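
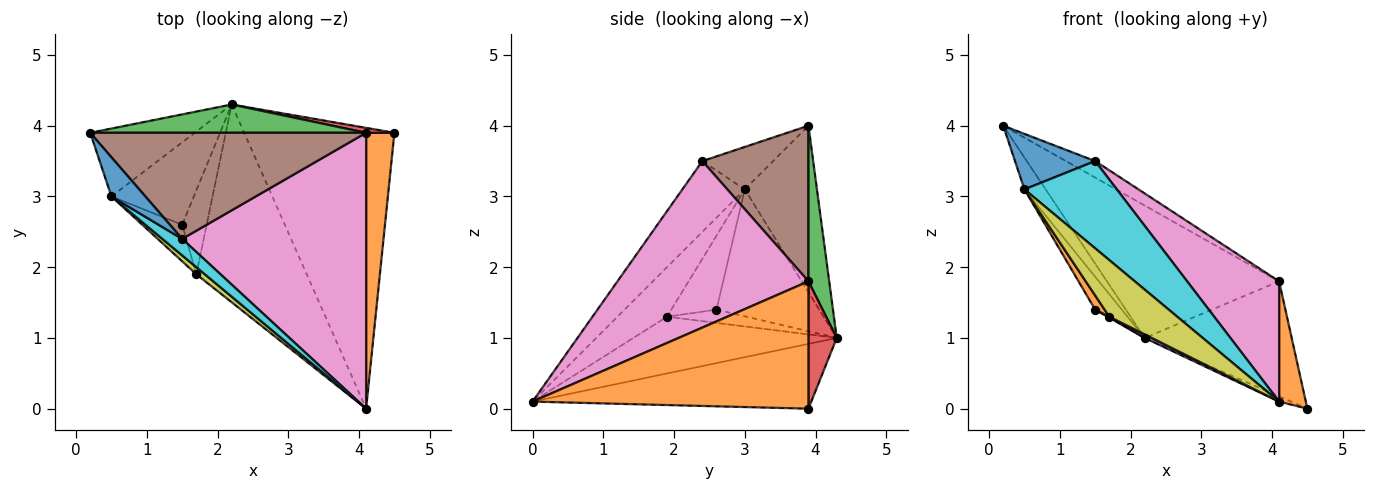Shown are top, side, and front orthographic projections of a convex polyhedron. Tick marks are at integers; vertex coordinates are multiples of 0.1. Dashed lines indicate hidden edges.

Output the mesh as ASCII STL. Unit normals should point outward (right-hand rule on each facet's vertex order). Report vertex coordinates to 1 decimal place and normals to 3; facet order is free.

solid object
 facet normal -0.396 0.017 -0.918
  outer loop
   vertex 2.2 4.3 1.0
   vertex 4.5 3.9 0.0
   vertex 4.1 0.0 0.1
  endloop
 endfacet
 facet normal 0.972 -0.094 0.216
  outer loop
   vertex 4.1 3.9 1.8
   vertex 4.1 0.0 0.1
   vertex 4.5 3.9 0.0
  endloop
 endfacet
 facet normal 0.117 0.971 0.208
  outer loop
   vertex 4.1 3.9 1.8
   vertex 2.2 4.3 1.0
   vertex 0.2 3.9 4.0
  endloop
 endfacet
 facet normal 0.189 0.981 0.042
  outer loop
   vertex 4.1 3.9 1.8
   vertex 4.5 3.9 0.0
   vertex 2.2 4.3 1.0
  endloop
 endfacet
 facet normal -0.457 -0.016 -0.889
  outer loop
   vertex 1.7 1.9 1.3
   vertex 2.2 4.3 1.0
   vertex 4.1 0.0 0.1
  endloop
 endfacet
 facet normal 0.487 0.134 0.863
  outer loop
   vertex 1.5 2.4 3.5
   vertex 4.1 3.9 1.8
   vertex 0.2 3.9 4.0
  endloop
 endfacet
 facet normal 0.639 -0.307 0.705
  outer loop
   vertex 1.5 2.4 3.5
   vertex 4.1 0.0 0.1
   vertex 4.1 3.9 1.8
  endloop
 endfacet
 facet normal -0.477 -0.011 -0.879
  outer loop
   vertex 1.5 2.6 1.4
   vertex 2.2 4.3 1.0
   vertex 1.7 1.9 1.3
  endloop
 endfacet
 facet normal -0.586 -0.804 0.100
  outer loop
   vertex 0.5 3.0 3.1
   vertex 1.7 1.9 1.3
   vertex 4.1 0.0 0.1
  endloop
 endfacet
 facet normal -0.553 -0.819 0.155
  outer loop
   vertex 0.5 3.0 3.1
   vertex 4.1 0.0 0.1
   vertex 1.5 2.4 3.5
  endloop
 endfacet
 facet normal -0.585 -0.663 0.468
  outer loop
   vertex 0.5 3.0 3.1
   vertex 1.5 2.4 3.5
   vertex 0.2 3.9 4.0
  endloop
 endfacet
 facet normal -0.866 -0.181 -0.467
  outer loop
   vertex 0.5 3.0 3.1
   vertex 1.5 2.6 1.4
   vertex 1.7 1.9 1.3
  endloop
 endfacet
 facet normal -0.822 0.242 -0.516
  outer loop
   vertex 0.5 3.0 3.1
   vertex 0.2 3.9 4.0
   vertex 2.2 4.3 1.0
  endloop
 endfacet
 facet normal -0.820 0.212 -0.532
  outer loop
   vertex 0.5 3.0 3.1
   vertex 2.2 4.3 1.0
   vertex 1.5 2.6 1.4
  endloop
 endfacet
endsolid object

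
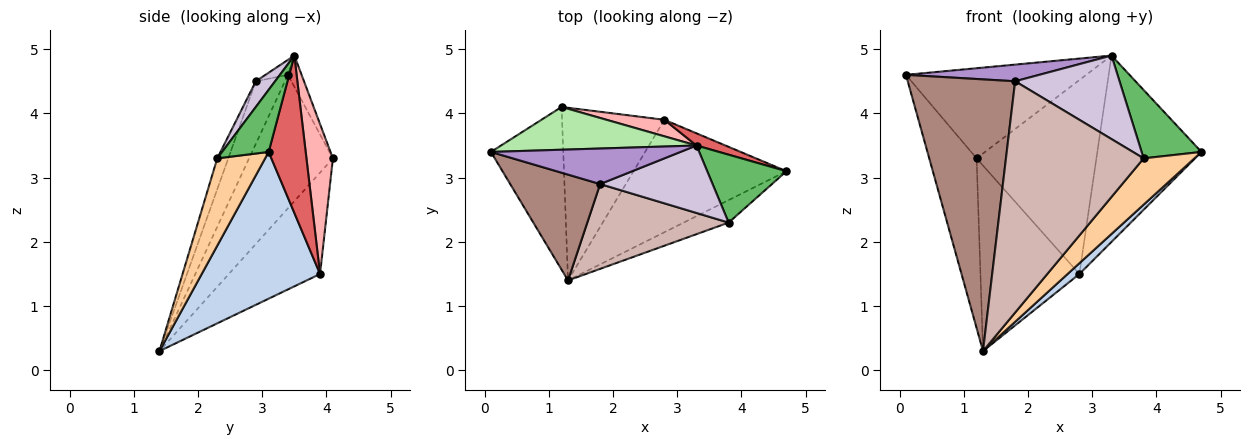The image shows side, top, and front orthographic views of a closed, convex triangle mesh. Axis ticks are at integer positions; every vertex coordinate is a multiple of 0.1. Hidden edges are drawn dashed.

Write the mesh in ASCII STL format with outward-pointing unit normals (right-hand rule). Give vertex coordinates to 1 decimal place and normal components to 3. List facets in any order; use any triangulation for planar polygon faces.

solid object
 facet normal -0.787 0.445 -0.427
  outer loop
   vertex 1.2 4.1 3.3
   vertex 1.3 1.4 0.3
   vertex 0.1 3.4 4.6
  endloop
 endfacet
 facet normal 0.691 -0.069 -0.720
  outer loop
   vertex 2.8 3.9 1.5
   vertex 4.7 3.1 3.4
   vertex 1.3 1.4 0.3
  endloop
 endfacet
 facet normal -0.559 0.607 -0.565
  outer loop
   vertex 2.8 3.9 1.5
   vertex 1.3 1.4 0.3
   vertex 1.2 4.1 3.3
  endloop
 endfacet
 facet normal 0.647 -0.686 -0.333
  outer loop
   vertex 3.8 2.3 3.3
   vertex 1.3 1.4 0.3
   vertex 4.7 3.1 3.4
  endloop
 endfacet
 facet normal 0.483 -0.621 0.617
  outer loop
   vertex 3.3 3.5 4.9
   vertex 3.8 2.3 3.3
   vertex 4.7 3.1 3.4
  endloop
 endfacet
 facet normal -0.068 0.901 0.428
  outer loop
   vertex 3.3 3.5 4.9
   vertex 1.2 4.1 3.3
   vertex 0.1 3.4 4.6
  endloop
 endfacet
 facet normal 0.335 0.940 0.061
  outer loop
   vertex 3.3 3.5 4.9
   vertex 4.7 3.1 3.4
   vertex 2.8 3.9 1.5
  endloop
 endfacet
 facet normal 0.215 0.973 0.083
  outer loop
   vertex 3.3 3.5 4.9
   vertex 2.8 3.9 1.5
   vertex 1.2 4.1 3.3
  endloop
 endfacet
 facet normal -0.071 -0.423 0.903
  outer loop
   vertex 1.8 2.9 4.5
   vertex 3.3 3.5 4.9
   vertex 0.1 3.4 4.6
  endloop
 endfacet
 facet normal 0.142 -0.770 0.622
  outer loop
   vertex 1.8 2.9 4.5
   vertex 3.8 2.3 3.3
   vertex 3.3 3.5 4.9
  endloop
 endfacet
 facet normal -0.245 -0.903 0.352
  outer loop
   vertex 1.8 2.9 4.5
   vertex 0.1 3.4 4.6
   vertex 1.3 1.4 0.3
  endloop
 endfacet
 facet normal -0.075 -0.936 0.343
  outer loop
   vertex 1.8 2.9 4.5
   vertex 1.3 1.4 0.3
   vertex 3.8 2.3 3.3
  endloop
 endfacet
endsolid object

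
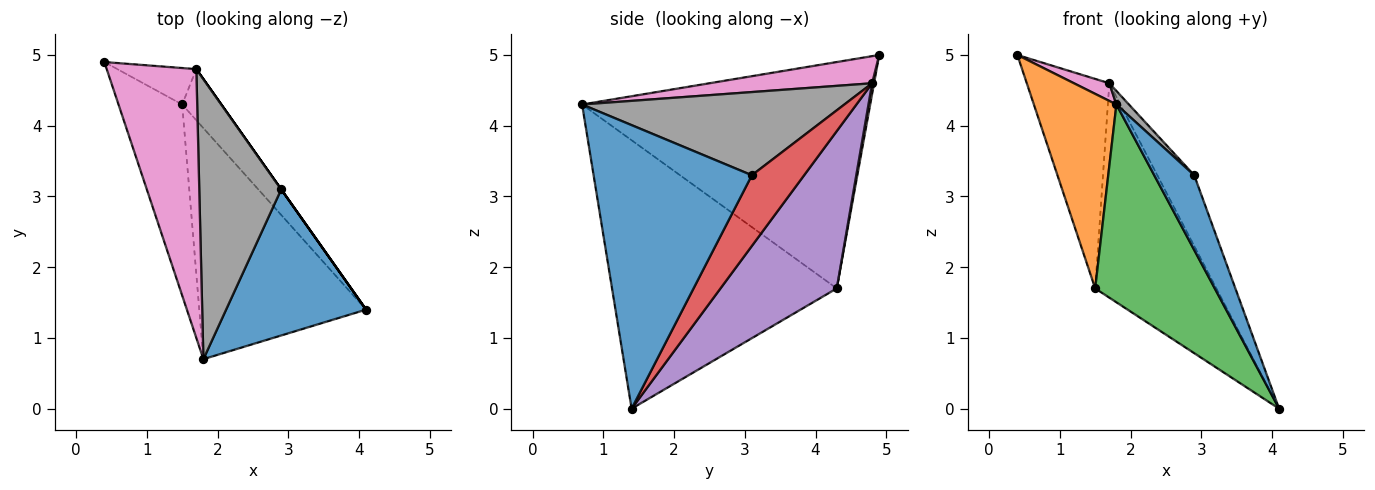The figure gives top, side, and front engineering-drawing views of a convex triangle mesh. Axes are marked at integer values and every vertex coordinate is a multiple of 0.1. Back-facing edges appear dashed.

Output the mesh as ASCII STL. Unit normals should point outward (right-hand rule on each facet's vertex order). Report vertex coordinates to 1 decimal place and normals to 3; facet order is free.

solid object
 facet normal 0.875 -0.221 0.432
  outer loop
   vertex 2.9 3.1 3.3
   vertex 1.8 0.7 4.3
   vertex 4.1 1.4 0.0
  endloop
 endfacet
 facet normal -0.928 -0.266 -0.261
  outer loop
   vertex 1.5 4.3 1.7
   vertex 1.8 0.7 4.3
   vertex 0.4 4.9 5.0
  endloop
 endfacet
 facet normal -0.774 -0.412 -0.481
  outer loop
   vertex 1.5 4.3 1.7
   vertex 4.1 1.4 0.0
   vertex 1.8 0.7 4.3
  endloop
 endfacet
 facet normal 0.817 0.577 0.000
  outer loop
   vertex 1.7 4.8 4.6
   vertex 2.9 3.1 3.3
   vertex 4.1 1.4 0.0
  endloop
 endfacet
 facet normal 0.682 0.711 -0.170
  outer loop
   vertex 1.7 4.8 4.6
   vertex 4.1 1.4 0.0
   vertex 1.5 4.3 1.7
  endloop
 endfacet
 facet normal 0.023 0.985 -0.171
  outer loop
   vertex 1.7 4.8 4.6
   vertex 1.5 4.3 1.7
   vertex 0.4 4.9 5.0
  endloop
 endfacet
 facet normal 0.289 -0.063 0.955
  outer loop
   vertex 1.7 4.8 4.6
   vertex 0.4 4.9 5.0
   vertex 1.8 0.7 4.3
  endloop
 endfacet
 facet normal 0.712 -0.034 0.702
  outer loop
   vertex 1.7 4.8 4.6
   vertex 1.8 0.7 4.3
   vertex 2.9 3.1 3.3
  endloop
 endfacet
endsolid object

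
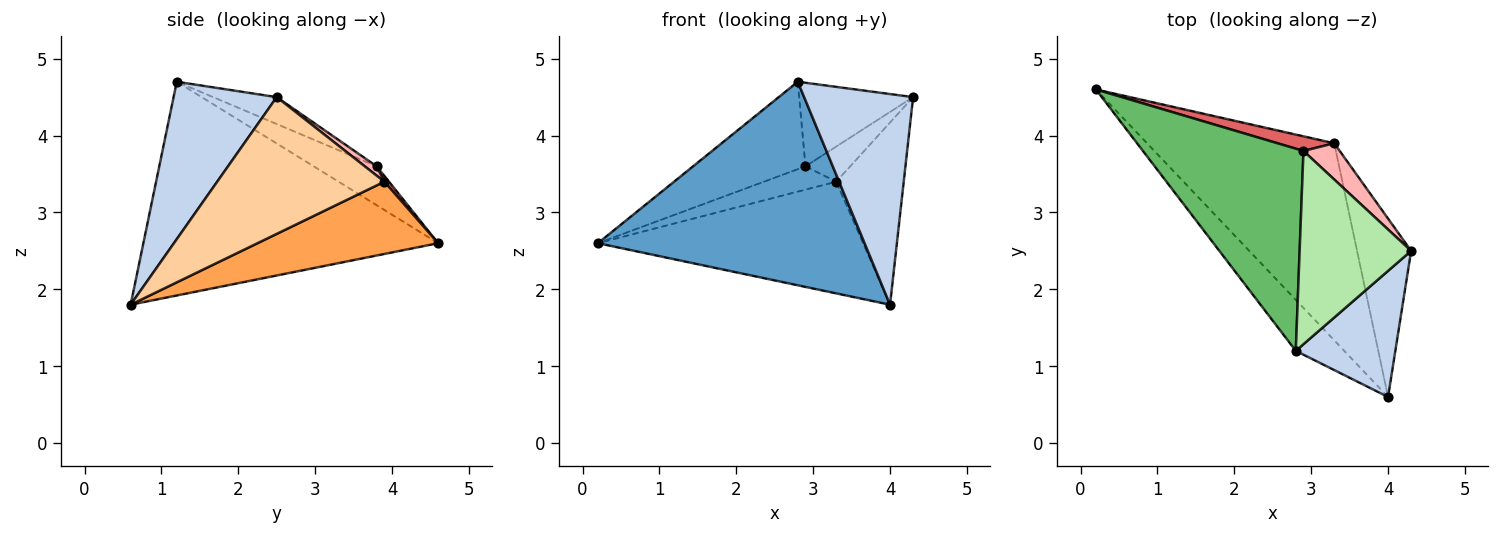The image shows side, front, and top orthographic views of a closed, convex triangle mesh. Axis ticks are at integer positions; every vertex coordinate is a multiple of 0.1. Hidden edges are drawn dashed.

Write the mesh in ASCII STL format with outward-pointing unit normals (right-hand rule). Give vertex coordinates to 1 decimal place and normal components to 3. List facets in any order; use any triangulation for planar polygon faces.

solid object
 facet normal -0.731 -0.662 -0.166
  outer loop
   vertex 4.0 0.6 1.8
   vertex 2.8 1.2 4.7
   vertex 0.2 4.6 2.6
  endloop
 endfacet
 facet normal 0.630 -0.666 0.399
  outer loop
   vertex 4.0 0.6 1.8
   vertex 4.3 2.5 4.5
   vertex 2.8 1.2 4.7
  endloop
 endfacet
 facet normal 0.318 0.467 -0.825
  outer loop
   vertex 3.3 3.9 3.4
   vertex 4.0 0.6 1.8
   vertex 0.2 4.6 2.6
  endloop
 endfacet
 facet normal 0.871 0.352 -0.344
  outer loop
   vertex 3.3 3.9 3.4
   vertex 4.3 2.5 4.5
   vertex 4.0 0.6 1.8
  endloop
 endfacet
 facet normal -0.217 0.387 0.896
  outer loop
   vertex 2.9 3.8 3.6
   vertex 0.2 4.6 2.6
   vertex 2.8 1.2 4.7
  endloop
 endfacet
 facet normal -0.216 0.387 0.896
  outer loop
   vertex 2.9 3.8 3.6
   vertex 2.8 1.2 4.7
   vertex 4.3 2.5 4.5
  endloop
 endfacet
 facet normal 0.054 0.846 0.531
  outer loop
   vertex 2.9 3.8 3.6
   vertex 3.3 3.9 3.4
   vertex 0.2 4.6 2.6
  endloop
 endfacet
 facet normal 0.182 0.685 0.706
  outer loop
   vertex 2.9 3.8 3.6
   vertex 4.3 2.5 4.5
   vertex 3.3 3.9 3.4
  endloop
 endfacet
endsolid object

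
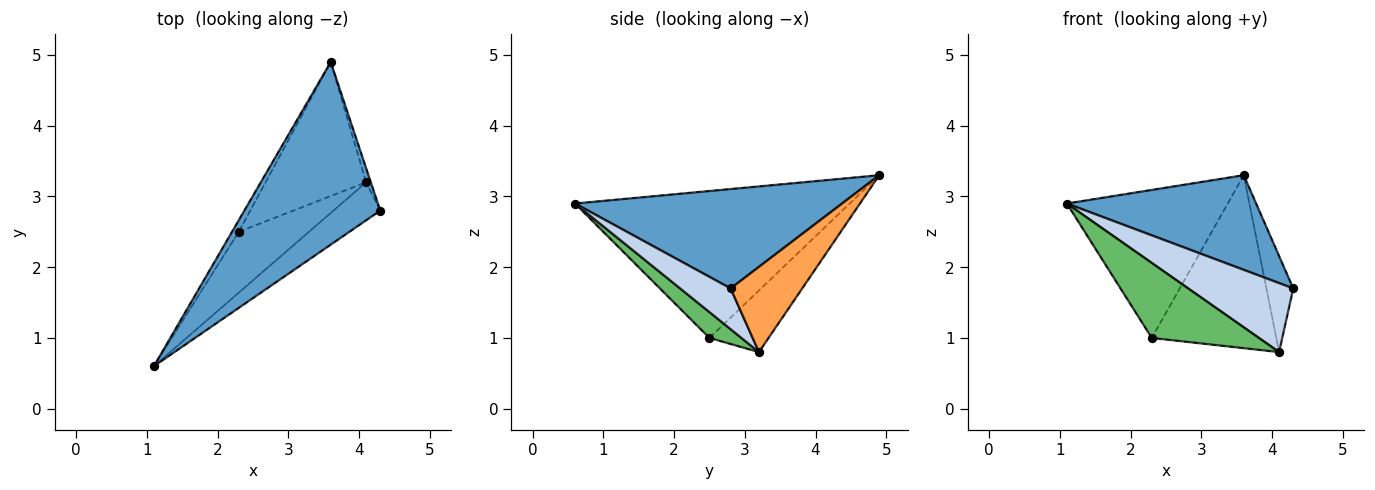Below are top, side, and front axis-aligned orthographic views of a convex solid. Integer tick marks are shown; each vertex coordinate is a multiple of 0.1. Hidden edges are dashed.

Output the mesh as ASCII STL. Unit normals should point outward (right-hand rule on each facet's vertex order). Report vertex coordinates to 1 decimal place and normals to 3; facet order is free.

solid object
 facet normal 0.545 -0.386 0.745
  outer loop
   vertex 3.6 4.9 3.3
   vertex 1.1 0.6 2.9
   vertex 4.3 2.8 1.7
  endloop
 endfacet
 facet normal 0.388 -0.807 -0.445
  outer loop
   vertex 4.1 3.2 0.8
   vertex 4.3 2.8 1.7
   vertex 1.1 0.6 2.9
  endloop
 endfacet
 facet normal 0.935 0.351 -0.052
  outer loop
   vertex 4.1 3.2 0.8
   vertex 3.6 4.9 3.3
   vertex 4.3 2.8 1.7
  endloop
 endfacet
 facet normal -0.862 0.505 -0.040
  outer loop
   vertex 2.3 2.5 1.0
   vertex 1.1 0.6 2.9
   vertex 3.6 4.9 3.3
  endloop
 endfacet
 facet normal 0.226 -0.756 -0.614
  outer loop
   vertex 2.3 2.5 1.0
   vertex 4.1 3.2 0.8
   vertex 1.1 0.6 2.9
  endloop
 endfacet
 facet normal -0.351 0.740 -0.573
  outer loop
   vertex 2.3 2.5 1.0
   vertex 3.6 4.9 3.3
   vertex 4.1 3.2 0.8
  endloop
 endfacet
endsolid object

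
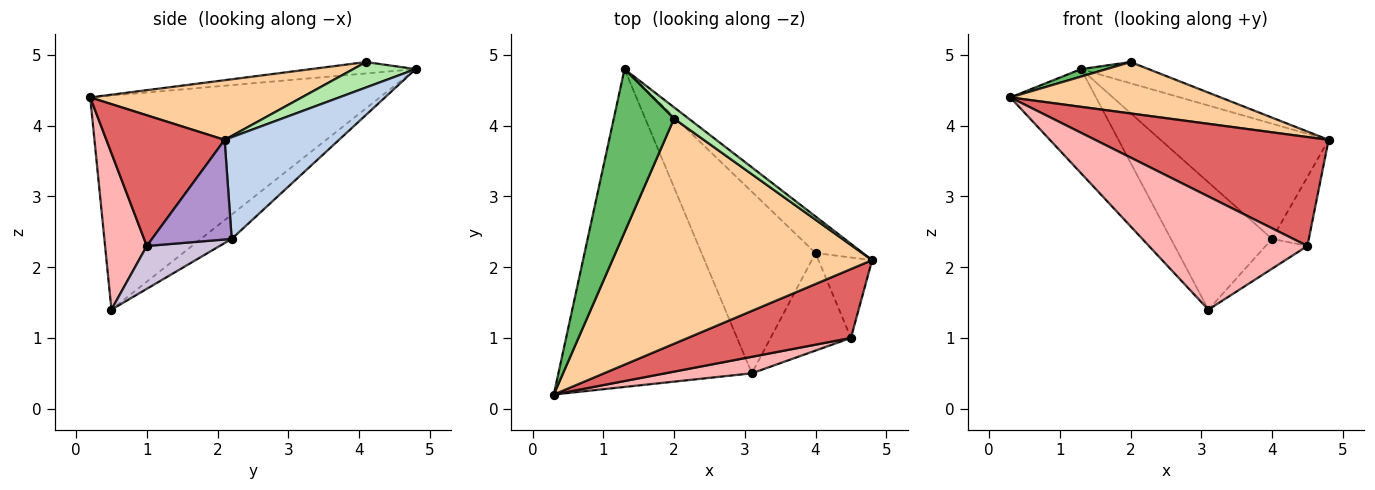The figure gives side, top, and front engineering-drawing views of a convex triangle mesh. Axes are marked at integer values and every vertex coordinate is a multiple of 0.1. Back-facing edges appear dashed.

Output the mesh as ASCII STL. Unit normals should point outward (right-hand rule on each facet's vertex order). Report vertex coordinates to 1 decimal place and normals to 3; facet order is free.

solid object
 facet normal -0.725 0.214 -0.655
  outer loop
   vertex 3.1 0.5 1.4
   vertex 0.3 0.2 4.4
   vertex 1.3 4.8 4.8
  endloop
 endfacet
 facet normal 0.544 0.800 -0.254
  outer loop
   vertex 4.0 2.2 2.4
   vertex 1.3 4.8 4.8
   vertex 4.8 2.1 3.8
  endloop
 endfacet
 facet normal -0.172 0.566 -0.806
  outer loop
   vertex 4.0 2.2 2.4
   vertex 3.1 0.5 1.4
   vertex 1.3 4.8 4.8
  endloop
 endfacet
 facet normal 0.219 -0.217 0.951
  outer loop
   vertex 2.0 4.1 4.9
   vertex 0.3 0.2 4.4
   vertex 4.8 2.1 3.8
  endloop
 endfacet
 facet normal -0.185 -0.045 0.982
  outer loop
   vertex 2.0 4.1 4.9
   vertex 1.3 4.8 4.8
   vertex 0.3 0.2 4.4
  endloop
 endfacet
 facet normal 0.632 0.684 0.365
  outer loop
   vertex 2.0 4.1 4.9
   vertex 4.8 2.1 3.8
   vertex 1.3 4.8 4.8
  endloop
 endfacet
 facet normal 0.394 -0.777 0.491
  outer loop
   vertex 4.5 1.0 2.3
   vertex 4.8 2.1 3.8
   vertex 0.3 0.2 4.4
  endloop
 endfacet
 facet normal 0.252 -0.958 0.140
  outer loop
   vertex 4.5 1.0 2.3
   vertex 0.3 0.2 4.4
   vertex 3.1 0.5 1.4
  endloop
 endfacet
 facet normal 0.816 0.376 -0.439
  outer loop
   vertex 4.5 1.0 2.3
   vertex 4.0 2.2 2.4
   vertex 4.8 2.1 3.8
  endloop
 endfacet
 facet normal 0.455 0.260 -0.852
  outer loop
   vertex 4.5 1.0 2.3
   vertex 3.1 0.5 1.4
   vertex 4.0 2.2 2.4
  endloop
 endfacet
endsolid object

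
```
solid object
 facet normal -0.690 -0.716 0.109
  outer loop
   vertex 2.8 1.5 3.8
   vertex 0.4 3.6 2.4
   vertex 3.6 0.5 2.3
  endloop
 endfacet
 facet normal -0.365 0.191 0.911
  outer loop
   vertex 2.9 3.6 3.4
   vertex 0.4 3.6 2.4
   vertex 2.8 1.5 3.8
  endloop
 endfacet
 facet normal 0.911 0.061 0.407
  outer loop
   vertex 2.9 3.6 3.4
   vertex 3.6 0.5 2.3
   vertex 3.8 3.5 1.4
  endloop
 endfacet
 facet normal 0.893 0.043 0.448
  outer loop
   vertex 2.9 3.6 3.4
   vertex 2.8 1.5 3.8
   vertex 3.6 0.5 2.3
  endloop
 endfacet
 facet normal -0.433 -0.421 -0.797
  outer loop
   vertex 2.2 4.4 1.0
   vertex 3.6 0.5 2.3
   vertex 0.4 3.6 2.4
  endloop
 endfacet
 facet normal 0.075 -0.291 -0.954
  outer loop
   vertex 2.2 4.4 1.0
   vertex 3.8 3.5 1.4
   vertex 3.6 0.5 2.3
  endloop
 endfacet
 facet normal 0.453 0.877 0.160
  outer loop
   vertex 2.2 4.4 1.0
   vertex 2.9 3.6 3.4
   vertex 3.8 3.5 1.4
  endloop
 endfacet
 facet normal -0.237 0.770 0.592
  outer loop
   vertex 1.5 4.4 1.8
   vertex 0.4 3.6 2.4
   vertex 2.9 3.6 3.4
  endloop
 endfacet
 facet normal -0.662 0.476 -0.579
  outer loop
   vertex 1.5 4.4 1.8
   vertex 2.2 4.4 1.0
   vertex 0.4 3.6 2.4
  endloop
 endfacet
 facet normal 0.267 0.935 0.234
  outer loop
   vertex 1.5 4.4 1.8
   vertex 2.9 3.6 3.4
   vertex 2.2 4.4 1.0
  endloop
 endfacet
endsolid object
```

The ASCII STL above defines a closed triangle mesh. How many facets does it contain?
10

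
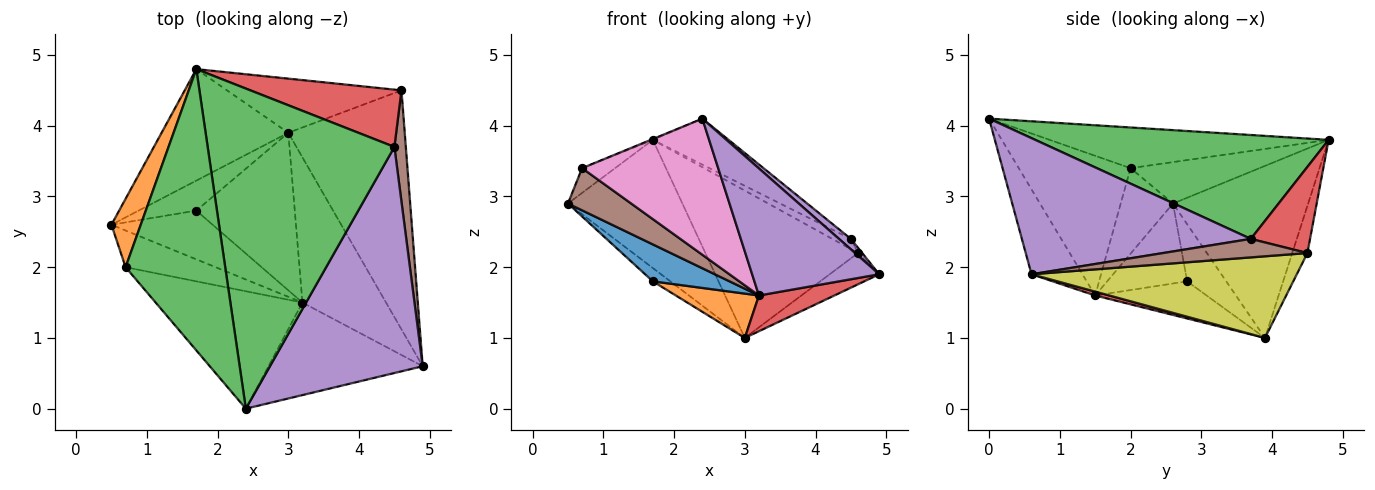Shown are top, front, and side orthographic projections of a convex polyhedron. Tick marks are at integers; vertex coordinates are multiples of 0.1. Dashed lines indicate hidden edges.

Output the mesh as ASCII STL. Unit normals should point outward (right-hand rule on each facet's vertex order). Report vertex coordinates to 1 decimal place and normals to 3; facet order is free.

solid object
 facet normal -0.665 0.563 -0.490
  outer loop
   vertex 3.0 3.9 1.0
   vertex 0.5 2.6 2.9
   vertex 1.7 4.8 3.8
  endloop
 endfacet
 facet normal -0.799 0.205 0.565
  outer loop
   vertex 0.7 2.0 3.4
   vertex 1.7 4.8 3.8
   vertex 0.5 2.6 2.9
  endloop
 endfacet
 facet normal -0.378 0.003 0.926
  outer loop
   vertex 0.7 2.0 3.4
   vertex 2.4 0.0 4.1
   vertex 1.7 4.8 3.8
  endloop
 endfacet
 facet normal 0.045 -0.239 -0.970
  outer loop
   vertex 3.2 1.5 1.6
   vertex 3.0 3.9 1.0
   vertex 4.9 0.6 1.9
  endloop
 endfacet
 facet normal -0.308 -0.769 -0.560
  outer loop
   vertex 3.2 1.5 1.6
   vertex 4.9 0.6 1.9
   vertex 2.4 0.0 4.1
  endloop
 endfacet
 facet normal -0.529 -0.640 -0.557
  outer loop
   vertex 3.2 1.5 1.6
   vertex 0.7 2.0 3.4
   vertex 0.5 2.6 2.9
  endloop
 endfacet
 facet normal -0.528 -0.643 -0.555
  outer loop
   vertex 3.2 1.5 1.6
   vertex 2.4 0.0 4.1
   vertex 0.7 2.0 3.4
  endloop
 endfacet
 facet normal -0.093 0.935 -0.343
  outer loop
   vertex 4.6 4.5 2.2
   vertex 3.0 3.9 1.0
   vertex 1.7 4.8 3.8
  endloop
 endfacet
 facet normal 0.571 0.107 -0.814
  outer loop
   vertex 4.6 4.5 2.2
   vertex 4.9 0.6 1.9
   vertex 3.0 3.9 1.0
  endloop
 endfacet
 facet normal -0.671 0.300 -0.678
  outer loop
   vertex 1.7 2.8 1.8
   vertex 0.5 2.6 2.9
   vertex 3.0 3.9 1.0
  endloop
 endfacet
 facet normal -0.533 -0.511 -0.674
  outer loop
   vertex 1.7 2.8 1.8
   vertex 3.2 1.5 1.6
   vertex 0.5 2.6 2.9
  endloop
 endfacet
 facet normal -0.341 -0.255 -0.905
  outer loop
   vertex 1.7 2.8 1.8
   vertex 3.0 3.9 1.0
   vertex 3.2 1.5 1.6
  endloop
 endfacet
 facet normal 0.482 0.125 0.867
  outer loop
   vertex 4.5 3.7 2.4
   vertex 1.7 4.8 3.8
   vertex 2.4 0.0 4.1
  endloop
 endfacet
 facet normal 0.489 0.153 0.858
  outer loop
   vertex 4.5 3.7 2.4
   vertex 4.6 4.5 2.2
   vertex 1.7 4.8 3.8
  endloop
 endfacet
 facet normal 0.665 -0.035 0.746
  outer loop
   vertex 4.5 3.7 2.4
   vertex 2.4 0.0 4.1
   vertex 4.9 0.6 1.9
  endloop
 endfacet
 facet normal 0.851 0.025 0.525
  outer loop
   vertex 4.5 3.7 2.4
   vertex 4.9 0.6 1.9
   vertex 4.6 4.5 2.2
  endloop
 endfacet
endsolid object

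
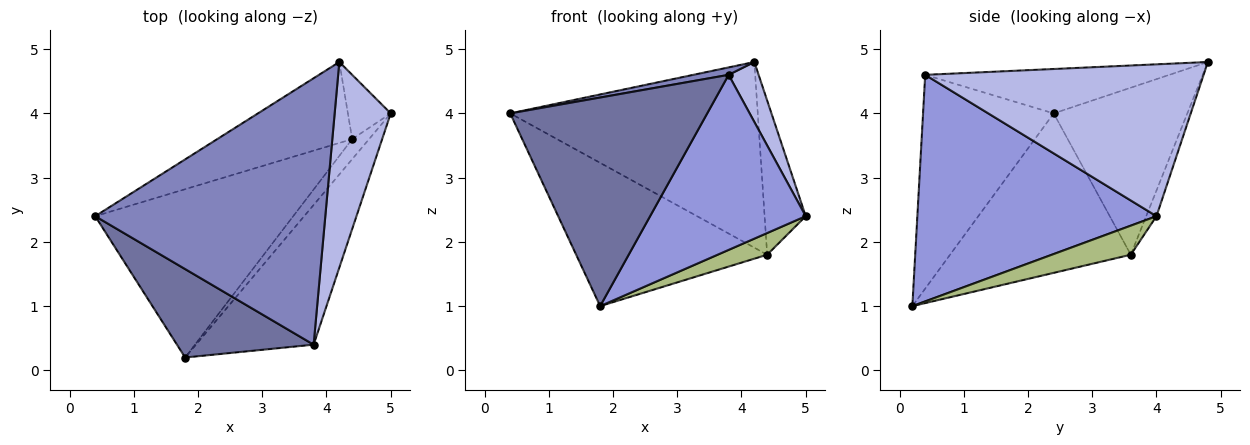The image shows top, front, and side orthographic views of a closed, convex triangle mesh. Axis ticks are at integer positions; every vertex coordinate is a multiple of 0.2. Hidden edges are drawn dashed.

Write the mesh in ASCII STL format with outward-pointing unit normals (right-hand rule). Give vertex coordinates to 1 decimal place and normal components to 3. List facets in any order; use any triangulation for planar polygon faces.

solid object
 facet normal -0.521 -0.786 0.333
  outer loop
   vertex 3.8 0.4 4.6
   vertex 0.4 2.4 4.0
   vertex 1.8 0.2 1.0
  endloop
 endfacet
 facet normal -0.189 -0.027 0.982
  outer loop
   vertex 3.8 0.4 4.6
   vertex 4.2 4.8 4.8
   vertex 0.4 2.4 4.0
  endloop
 endfacet
 facet normal 0.768 -0.500 -0.399
  outer loop
   vertex 3.8 0.4 4.6
   vertex 1.8 0.2 1.0
   vertex 5.0 4.0 2.4
  endloop
 endfacet
 facet normal 0.933 -0.101 0.345
  outer loop
   vertex 3.8 0.4 4.6
   vertex 5.0 4.0 2.4
   vertex 4.2 4.8 4.8
  endloop
 endfacet
 facet normal -0.523 0.553 -0.649
  outer loop
   vertex 4.4 3.6 1.8
   vertex 1.8 0.2 1.0
   vertex 0.4 2.4 4.0
  endloop
 endfacet
 facet normal 0.760 -0.477 -0.442
  outer loop
   vertex 4.4 3.6 1.8
   vertex 5.0 4.0 2.4
   vertex 1.8 0.2 1.0
  endloop
 endfacet
 facet normal -0.443 0.822 -0.358
  outer loop
   vertex 4.4 3.6 1.8
   vertex 0.4 2.4 4.0
   vertex 4.2 4.8 4.8
  endloop
 endfacet
 facet normal -0.225 0.899 -0.375
  outer loop
   vertex 4.4 3.6 1.8
   vertex 4.2 4.8 4.8
   vertex 5.0 4.0 2.4
  endloop
 endfacet
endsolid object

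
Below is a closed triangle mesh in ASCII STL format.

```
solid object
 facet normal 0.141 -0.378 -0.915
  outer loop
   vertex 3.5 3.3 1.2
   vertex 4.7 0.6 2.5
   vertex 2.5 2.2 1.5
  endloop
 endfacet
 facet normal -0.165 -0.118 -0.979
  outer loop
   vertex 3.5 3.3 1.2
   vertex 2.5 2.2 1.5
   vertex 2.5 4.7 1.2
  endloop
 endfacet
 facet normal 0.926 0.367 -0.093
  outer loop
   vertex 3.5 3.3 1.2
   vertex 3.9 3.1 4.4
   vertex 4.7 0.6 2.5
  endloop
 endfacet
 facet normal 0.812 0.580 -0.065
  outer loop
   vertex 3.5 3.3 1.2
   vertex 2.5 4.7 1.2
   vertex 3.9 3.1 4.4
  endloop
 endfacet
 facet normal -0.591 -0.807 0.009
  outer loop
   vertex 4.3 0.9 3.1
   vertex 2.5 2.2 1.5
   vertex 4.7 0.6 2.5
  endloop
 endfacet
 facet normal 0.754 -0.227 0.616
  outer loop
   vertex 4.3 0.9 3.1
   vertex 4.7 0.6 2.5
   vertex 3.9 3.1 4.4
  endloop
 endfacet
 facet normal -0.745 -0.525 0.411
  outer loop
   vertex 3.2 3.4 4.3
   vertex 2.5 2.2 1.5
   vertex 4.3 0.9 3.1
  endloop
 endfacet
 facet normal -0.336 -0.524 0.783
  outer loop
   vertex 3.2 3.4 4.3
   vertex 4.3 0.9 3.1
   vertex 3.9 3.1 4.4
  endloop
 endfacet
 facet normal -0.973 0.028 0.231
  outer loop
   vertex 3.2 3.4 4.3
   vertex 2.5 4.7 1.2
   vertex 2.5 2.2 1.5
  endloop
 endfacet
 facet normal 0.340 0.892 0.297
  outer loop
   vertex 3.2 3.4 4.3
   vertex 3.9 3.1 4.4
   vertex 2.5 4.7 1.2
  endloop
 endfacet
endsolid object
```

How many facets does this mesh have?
10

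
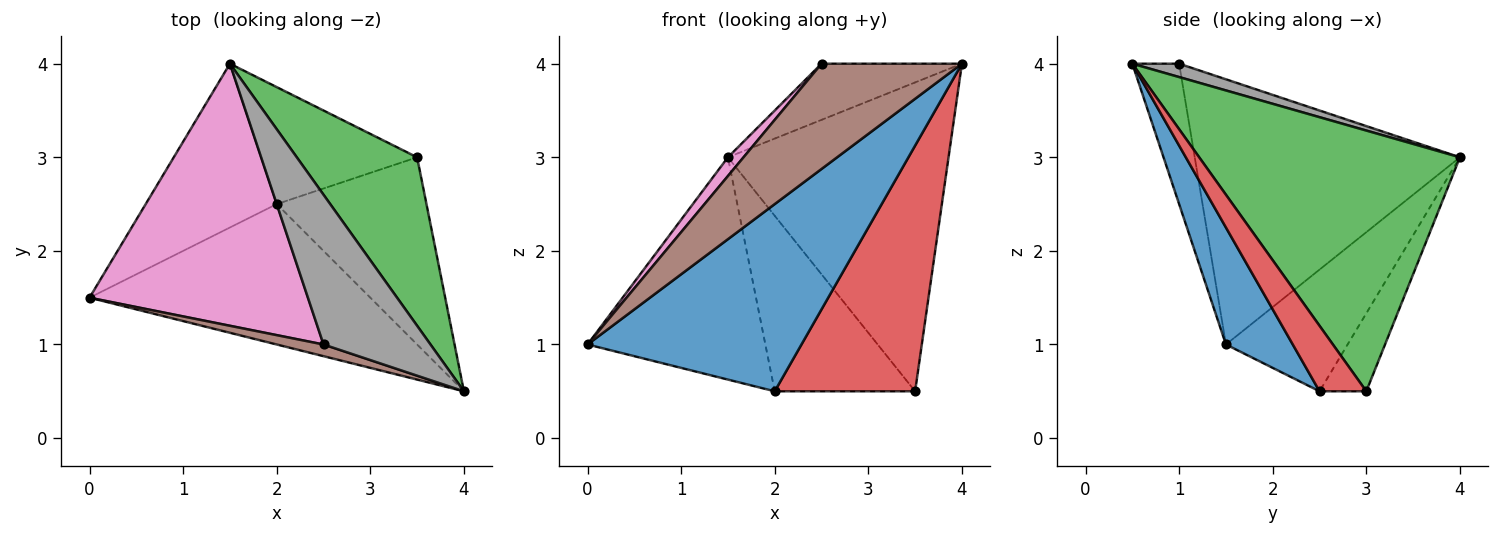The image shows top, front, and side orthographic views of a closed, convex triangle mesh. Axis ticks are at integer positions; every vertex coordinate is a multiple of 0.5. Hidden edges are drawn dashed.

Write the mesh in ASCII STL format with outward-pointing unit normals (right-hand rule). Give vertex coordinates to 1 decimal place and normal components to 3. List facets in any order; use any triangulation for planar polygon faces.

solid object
 facet normal 0.243 -0.776 -0.582
  outer loop
   vertex 2.0 2.5 0.5
   vertex 4.0 0.5 4.0
   vertex 0.0 1.5 1.0
  endloop
 endfacet
 facet normal -0.482 0.705 -0.520
  outer loop
   vertex 2.0 2.5 0.5
   vertex 0.0 1.5 1.0
   vertex 1.5 4.0 3.0
  endloop
 endfacet
 facet normal 0.720 0.609 0.332
  outer loop
   vertex 3.5 3.0 0.5
   vertex 1.5 4.0 3.0
   vertex 4.0 0.5 4.0
  endloop
 endfacet
 facet normal 0.256 -0.769 -0.586
  outer loop
   vertex 3.5 3.0 0.5
   vertex 4.0 0.5 4.0
   vertex 2.0 2.5 0.5
  endloop
 endfacet
 facet normal -0.267 0.802 -0.535
  outer loop
   vertex 3.5 3.0 0.5
   vertex 2.0 2.5 0.5
   vertex 1.5 4.0 3.0
  endloop
 endfacet
 facet normal -0.314 -0.943 0.105
  outer loop
   vertex 2.5 1.0 4.0
   vertex 0.0 1.5 1.0
   vertex 4.0 0.5 4.0
  endloop
 endfacet
 facet normal -0.771 -0.045 0.635
  outer loop
   vertex 2.5 1.0 4.0
   vertex 1.5 4.0 3.0
   vertex 0.0 1.5 1.0
  endloop
 endfacet
 facet normal 0.116 0.349 0.930
  outer loop
   vertex 2.5 1.0 4.0
   vertex 4.0 0.5 4.0
   vertex 1.5 4.0 3.0
  endloop
 endfacet
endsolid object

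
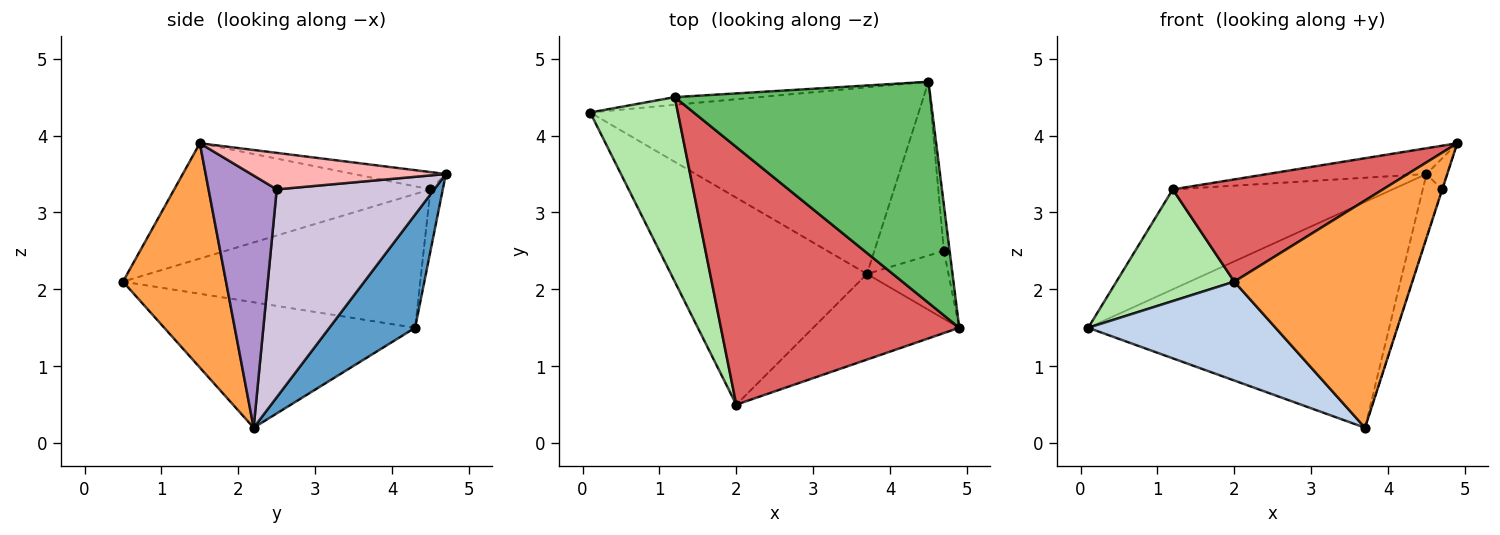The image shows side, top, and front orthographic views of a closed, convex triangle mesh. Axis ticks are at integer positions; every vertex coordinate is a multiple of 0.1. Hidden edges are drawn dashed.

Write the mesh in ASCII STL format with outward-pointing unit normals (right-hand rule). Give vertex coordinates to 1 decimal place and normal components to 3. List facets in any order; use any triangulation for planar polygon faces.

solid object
 facet normal 0.214 0.753 -0.622
  outer loop
   vertex 3.7 2.2 0.2
   vertex 0.1 4.3 1.5
   vertex 4.5 4.7 3.5
  endloop
 endfacet
 facet normal -0.500 -0.373 -0.781
  outer loop
   vertex 2.0 0.5 2.1
   vertex 0.1 4.3 1.5
   vertex 3.7 2.2 0.2
  endloop
 endfacet
 facet normal 0.476 -0.823 -0.310
  outer loop
   vertex 2.0 0.5 2.1
   vertex 3.7 2.2 0.2
   vertex 4.9 1.5 3.9
  endloop
 endfacet
 facet normal -0.056 0.996 -0.077
  outer loop
   vertex 1.2 4.5 3.3
   vertex 4.5 4.7 3.5
   vertex 0.1 4.3 1.5
  endloop
 endfacet
 facet normal -0.067 0.115 0.991
  outer loop
   vertex 1.2 4.5 3.3
   vertex 4.9 1.5 3.9
   vertex 4.5 4.7 3.5
  endloop
 endfacet
 facet normal -0.794 -0.315 0.520
  outer loop
   vertex 1.2 4.5 3.3
   vertex 0.1 4.3 1.5
   vertex 2.0 0.5 2.1
  endloop
 endfacet
 facet normal -0.410 -0.336 0.848
  outer loop
   vertex 1.2 4.5 3.3
   vertex 2.0 0.5 2.1
   vertex 4.9 1.5 3.9
  endloop
 endfacet
 facet normal 0.982 0.103 -0.155
  outer loop
   vertex 4.7 2.5 3.3
   vertex 4.5 4.7 3.5
   vertex 4.9 1.5 3.9
  endloop
 endfacet
 facet normal 0.952 0.006 -0.308
  outer loop
   vertex 4.7 2.5 3.3
   vertex 4.9 1.5 3.9
   vertex 3.7 2.2 0.2
  endloop
 endfacet
 facet normal 0.942 0.114 -0.315
  outer loop
   vertex 4.7 2.5 3.3
   vertex 3.7 2.2 0.2
   vertex 4.5 4.7 3.5
  endloop
 endfacet
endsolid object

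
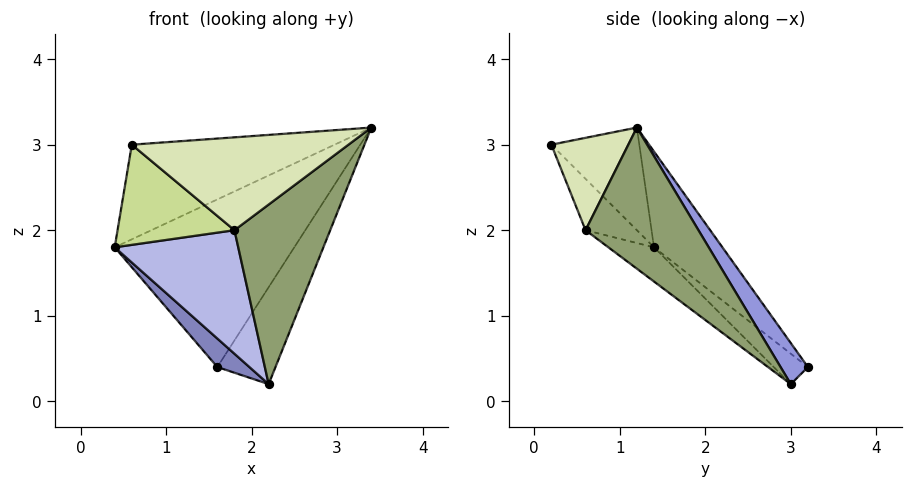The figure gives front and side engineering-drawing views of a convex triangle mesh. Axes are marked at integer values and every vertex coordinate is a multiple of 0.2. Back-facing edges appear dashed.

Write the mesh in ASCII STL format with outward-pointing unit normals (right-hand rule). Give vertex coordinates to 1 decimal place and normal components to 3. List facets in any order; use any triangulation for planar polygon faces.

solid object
 facet normal -0.265 0.696 0.667
  outer loop
   vertex 1.6 3.2 0.4
   vertex 0.4 1.4 1.8
   vertex 3.4 1.2 3.2
  endloop
 endfacet
 facet normal -0.404 -0.379 -0.833
  outer loop
   vertex 2.2 3.0 0.2
   vertex 0.4 1.4 1.8
   vertex 1.6 3.2 0.4
  endloop
 endfacet
 facet normal 0.399 0.848 0.349
  outer loop
   vertex 2.2 3.0 0.2
   vertex 1.6 3.2 0.4
   vertex 3.4 1.2 3.2
  endloop
 endfacet
 facet normal -0.208 -0.564 -0.799
  outer loop
   vertex 1.8 0.6 2.0
   vertex 0.4 1.4 1.8
   vertex 2.2 3.0 0.2
  endloop
 endfacet
 facet normal 0.627 -0.532 -0.570
  outer loop
   vertex 1.8 0.6 2.0
   vertex 2.2 3.0 0.2
   vertex 3.4 1.2 3.2
  endloop
 endfacet
 facet normal -0.284 0.654 0.701
  outer loop
   vertex 0.6 0.2 3.0
   vertex 3.4 1.2 3.2
   vertex 0.4 1.4 1.8
  endloop
 endfacet
 facet normal -0.306 -0.698 -0.647
  outer loop
   vertex 0.6 0.2 3.0
   vertex 0.4 1.4 1.8
   vertex 1.8 0.6 2.0
  endloop
 endfacet
 facet normal 0.335 -0.942 0.025
  outer loop
   vertex 0.6 0.2 3.0
   vertex 1.8 0.6 2.0
   vertex 3.4 1.2 3.2
  endloop
 endfacet
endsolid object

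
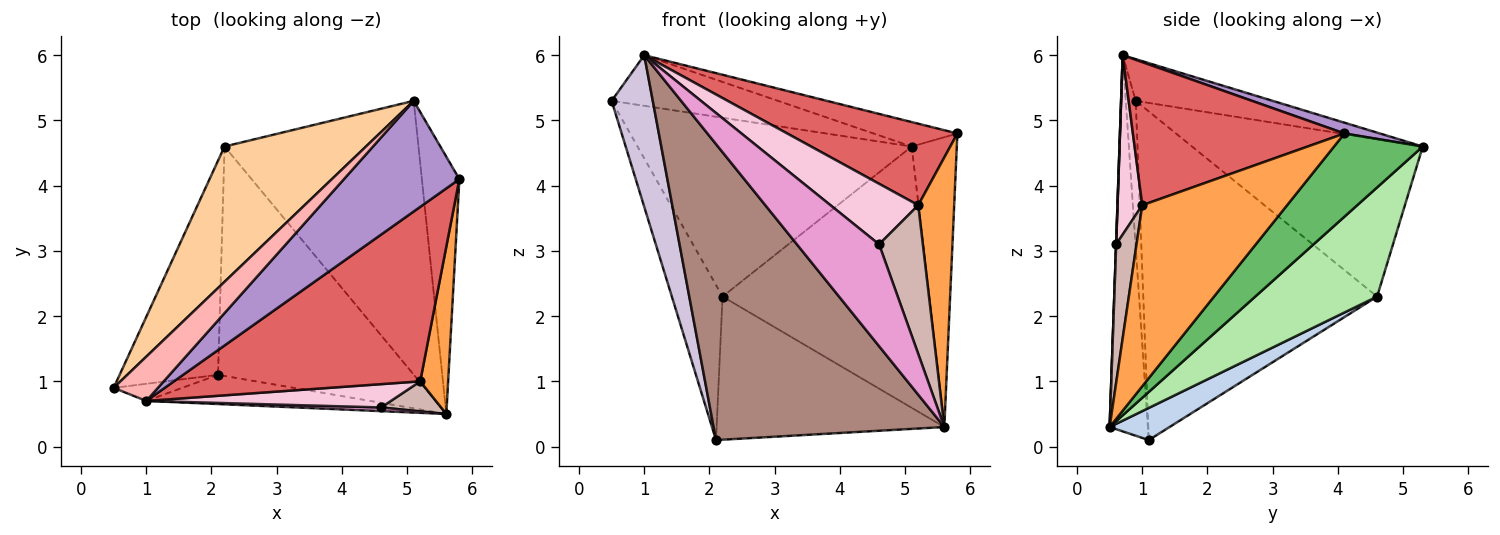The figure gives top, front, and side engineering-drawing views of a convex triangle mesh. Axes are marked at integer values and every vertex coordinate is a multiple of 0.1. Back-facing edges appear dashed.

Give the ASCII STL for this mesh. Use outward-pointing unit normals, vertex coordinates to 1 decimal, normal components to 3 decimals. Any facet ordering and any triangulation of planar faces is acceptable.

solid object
 facet normal -0.938 0.203 -0.281
  outer loop
   vertex 2.2 4.6 2.3
   vertex 2.1 1.1 0.1
   vertex 0.5 0.9 5.3
  endloop
 endfacet
 facet normal 0.138 0.524 -0.840
  outer loop
   vertex 2.2 4.6 2.3
   vertex 5.6 0.5 0.3
   vertex 2.1 1.1 0.1
  endloop
 endfacet
 facet normal 0.960 -0.238 0.148
  outer loop
   vertex 5.2 1.0 3.7
   vertex 5.6 0.5 0.3
   vertex 5.8 4.1 4.8
  endloop
 endfacet
 facet normal -0.557 0.662 0.501
  outer loop
   vertex 5.1 5.3 4.6
   vertex 2.2 4.6 2.3
   vertex 0.5 0.9 5.3
  endloop
 endfacet
 facet normal 0.827 0.420 -0.373
  outer loop
   vertex 5.1 5.3 4.6
   vertex 5.8 4.1 4.8
   vertex 5.6 0.5 0.3
  endloop
 endfacet
 facet normal 0.377 0.639 -0.670
  outer loop
   vertex 5.1 5.3 4.6
   vertex 5.6 0.5 0.3
   vertex 2.2 4.6 2.3
  endloop
 endfacet
 facet normal 0.466 -0.375 0.802
  outer loop
   vertex 1.0 0.7 6.0
   vertex 5.2 1.0 3.7
   vertex 5.8 4.1 4.8
  endloop
 endfacet
 facet normal -0.527 0.640 0.559
  outer loop
   vertex 1.0 0.7 6.0
   vertex 5.1 5.3 4.6
   vertex 0.5 0.9 5.3
  endloop
 endfacet
 facet normal 0.091 0.215 0.972
  outer loop
   vertex 1.0 0.7 6.0
   vertex 5.8 4.1 4.8
   vertex 5.1 5.3 4.6
  endloop
 endfacet
 facet normal -0.234 -0.966 -0.109
  outer loop
   vertex 1.0 0.7 6.0
   vertex 0.5 0.9 5.3
   vertex 2.1 1.1 0.1
  endloop
 endfacet
 facet normal -0.163 -0.982 -0.097
  outer loop
   vertex 1.0 0.7 6.0
   vertex 2.1 1.1 0.1
   vertex 5.6 0.5 0.3
  endloop
 endfacet
 facet normal 0.415 -0.892 0.180
  outer loop
   vertex 4.6 0.6 3.1
   vertex 5.6 0.5 0.3
   vertex 5.2 1.0 3.7
  endloop
 endfacet
 facet normal 0.001 -0.999 0.036
  outer loop
   vertex 4.6 0.6 3.1
   vertex 1.0 0.7 6.0
   vertex 5.6 0.5 0.3
  endloop
 endfacet
 facet normal 0.255 -0.903 0.347
  outer loop
   vertex 4.6 0.6 3.1
   vertex 5.2 1.0 3.7
   vertex 1.0 0.7 6.0
  endloop
 endfacet
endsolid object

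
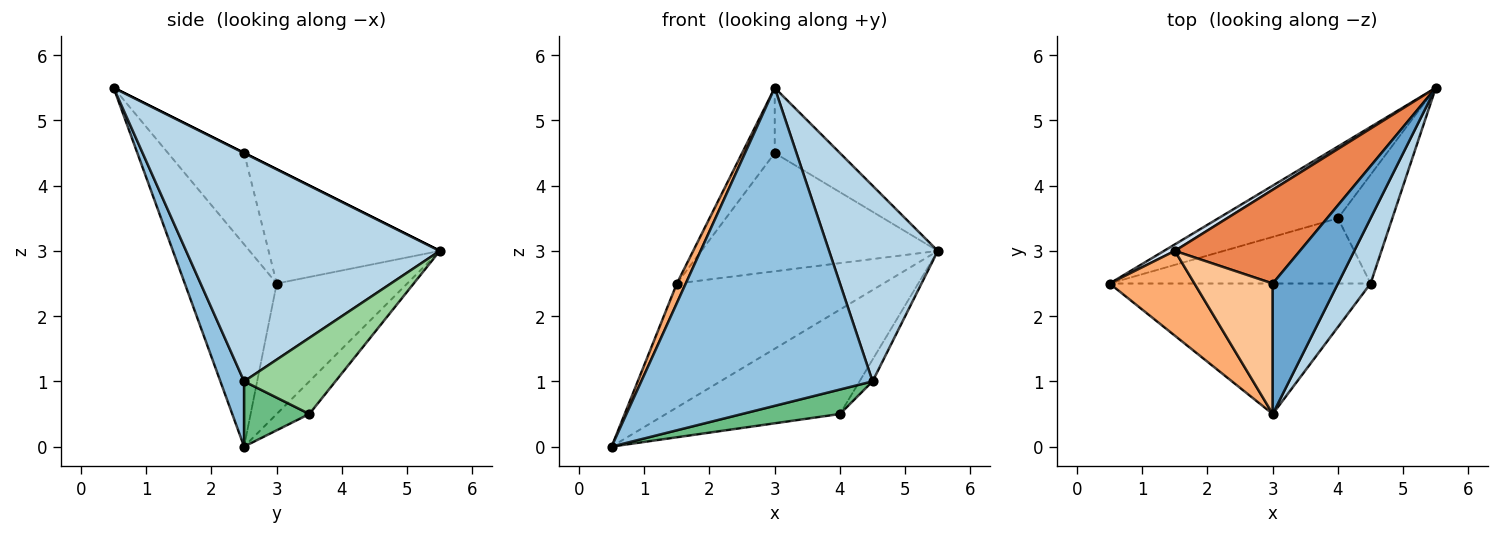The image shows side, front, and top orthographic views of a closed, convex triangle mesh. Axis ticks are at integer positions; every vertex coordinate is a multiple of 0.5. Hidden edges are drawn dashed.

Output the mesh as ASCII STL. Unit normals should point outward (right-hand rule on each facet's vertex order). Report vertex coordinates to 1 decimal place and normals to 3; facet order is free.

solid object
 facet normal 0.000 0.447 0.894
  outer loop
   vertex 3.0 2.5 4.5
   vertex 3.0 0.5 5.5
   vertex 5.5 5.5 3.0
  endloop
 endfacet
 facet normal 0.094 -0.921 -0.378
  outer loop
   vertex 4.5 2.5 1.0
   vertex 3.0 0.5 5.5
   vertex 0.5 2.5 0.0
  endloop
 endfacet
 facet normal 0.911 -0.391 0.130
  outer loop
   vertex 4.5 2.5 1.0
   vertex 5.5 5.5 3.0
   vertex 3.0 0.5 5.5
  endloop
 endfacet
 facet normal -0.533 0.845 0.044
  outer loop
   vertex 1.5 3.0 2.5
   vertex 5.5 5.5 3.0
   vertex 0.5 2.5 0.0
  endloop
 endfacet
 facet normal -0.493 0.681 0.540
  outer loop
   vertex 1.5 3.0 2.5
   vertex 3.0 2.5 4.5
   vertex 5.5 5.5 3.0
  endloop
 endfacet
 facet normal -0.919 -0.089 0.385
  outer loop
   vertex 1.5 3.0 2.5
   vertex 0.5 2.5 0.0
   vertex 3.0 0.5 5.5
  endloop
 endfacet
 facet normal -0.722 0.309 0.619
  outer loop
   vertex 1.5 3.0 2.5
   vertex 3.0 0.5 5.5
   vertex 3.0 2.5 4.5
  endloop
 endfacet
 facet normal -0.153 0.814 -0.560
  outer loop
   vertex 4.0 3.5 0.5
   vertex 0.5 2.5 0.0
   vertex 5.5 5.5 3.0
  endloop
 endfacet
 facet normal 0.228 -0.342 -0.912
  outer loop
   vertex 4.0 3.5 0.5
   vertex 4.5 2.5 1.0
   vertex 0.5 2.5 0.0
  endloop
 endfacet
 facet normal 0.808 0.115 -0.577
  outer loop
   vertex 4.0 3.5 0.5
   vertex 5.5 5.5 3.0
   vertex 4.5 2.5 1.0
  endloop
 endfacet
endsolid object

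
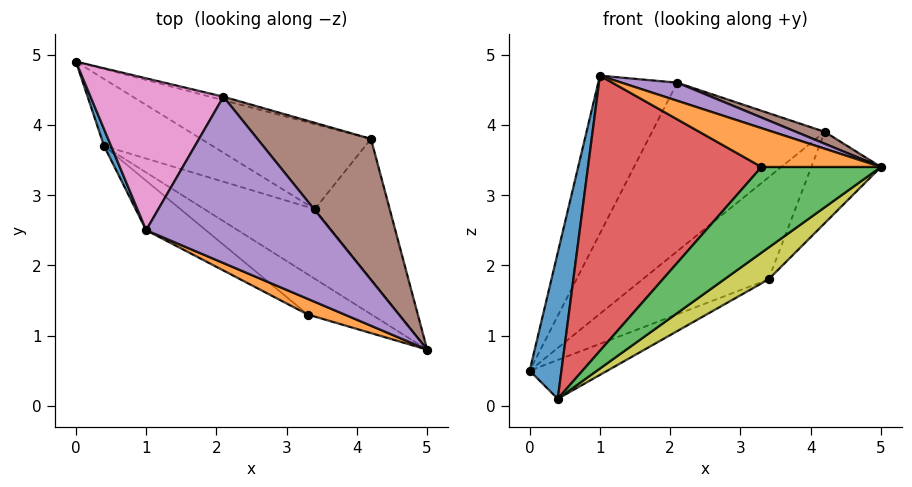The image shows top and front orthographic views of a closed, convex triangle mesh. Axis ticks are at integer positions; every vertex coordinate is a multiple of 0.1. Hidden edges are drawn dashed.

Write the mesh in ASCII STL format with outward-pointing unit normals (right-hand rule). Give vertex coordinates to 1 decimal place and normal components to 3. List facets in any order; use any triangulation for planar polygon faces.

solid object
 facet normal -0.944 -0.327 0.038
  outer loop
   vertex 0.4 3.7 0.1
   vertex 1.0 2.5 4.7
   vertex 0.0 4.9 0.5
  endloop
 endfacet
 facet normal -0.263 -0.895 0.360
  outer loop
   vertex 3.3 1.3 3.4
   vertex 5.0 0.8 3.4
   vertex 1.0 2.5 4.7
  endloop
 endfacet
 facet normal -0.257 -0.875 -0.410
  outer loop
   vertex 3.3 1.3 3.4
   vertex 0.4 3.7 0.1
   vertex 5.0 0.8 3.4
  endloop
 endfacet
 facet normal -0.523 -0.839 -0.151
  outer loop
   vertex 3.3 1.3 3.4
   vertex 1.0 2.5 4.7
   vertex 0.4 3.7 0.1
  endloop
 endfacet
 facet normal 0.267 -0.104 0.958
  outer loop
   vertex 2.1 4.4 4.6
   vertex 1.0 2.5 4.7
   vertex 5.0 0.8 3.4
  endloop
 endfacet
 facet normal 0.295 -0.080 0.952
  outer loop
   vertex 2.1 4.4 4.6
   vertex 5.0 0.8 3.4
   vertex 4.2 3.8 3.9
  endloop
 endfacet
 facet normal -0.763 0.466 0.448
  outer loop
   vertex 2.1 4.4 4.6
   vertex 0.0 4.9 0.5
   vertex 1.0 2.5 4.7
  endloop
 endfacet
 facet normal 0.268 0.963 -0.020
  outer loop
   vertex 2.1 4.4 4.6
   vertex 4.2 3.8 3.9
   vertex 0.0 4.9 0.5
  endloop
 endfacet
 facet normal 0.364 -0.387 -0.847
  outer loop
   vertex 3.4 2.8 1.8
   vertex 5.0 0.8 3.4
   vertex 0.4 3.7 0.1
  endloop
 endfacet
 facet normal 0.835 0.300 -0.461
  outer loop
   vertex 3.4 2.8 1.8
   vertex 4.2 3.8 3.9
   vertex 5.0 0.8 3.4
  endloop
 endfacet
 facet normal 0.539 0.423 -0.728
  outer loop
   vertex 3.4 2.8 1.8
   vertex 0.4 3.7 0.1
   vertex 0.0 4.9 0.5
  endloop
 endfacet
 facet normal 0.584 0.624 -0.520
  outer loop
   vertex 3.4 2.8 1.8
   vertex 0.0 4.9 0.5
   vertex 4.2 3.8 3.9
  endloop
 endfacet
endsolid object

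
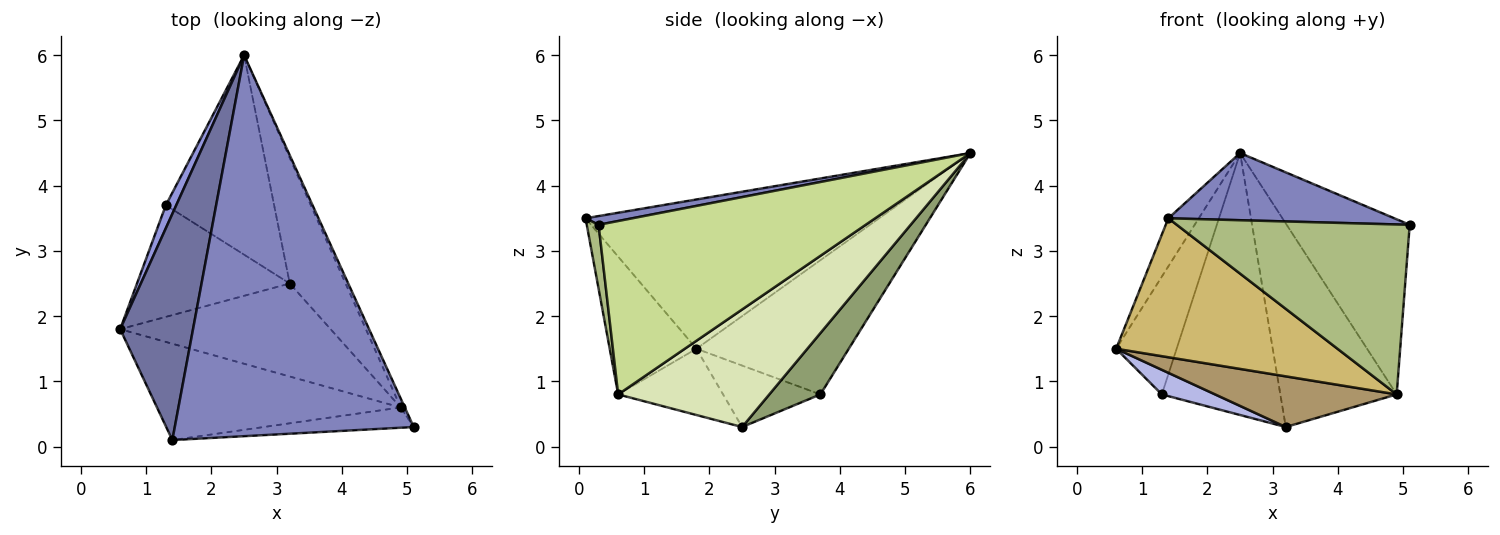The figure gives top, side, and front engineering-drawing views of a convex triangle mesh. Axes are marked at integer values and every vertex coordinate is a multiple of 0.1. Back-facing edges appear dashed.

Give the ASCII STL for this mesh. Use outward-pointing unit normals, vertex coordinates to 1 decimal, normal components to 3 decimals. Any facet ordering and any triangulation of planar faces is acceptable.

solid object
 facet normal -0.895 0.093 0.437
  outer loop
   vertex 1.4 0.1 3.5
   vertex 2.5 6.0 4.5
   vertex 0.6 1.8 1.5
  endloop
 endfacet
 facet normal 0.036 -0.174 0.984
  outer loop
   vertex 1.4 0.1 3.5
   vertex 5.1 0.3 3.4
   vertex 2.5 6.0 4.5
  endloop
 endfacet
 facet normal -0.927 0.368 0.072
  outer loop
   vertex 1.3 3.7 0.8
   vertex 0.6 1.8 1.5
   vertex 2.5 6.0 4.5
  endloop
 endfacet
 facet normal -0.366 -0.200 -0.909
  outer loop
   vertex 1.3 3.7 0.8
   vertex 3.2 2.5 0.3
   vertex 0.6 1.8 1.5
  endloop
 endfacet
 facet normal 0.324 0.753 -0.573
  outer loop
   vertex 1.3 3.7 0.8
   vertex 2.5 6.0 4.5
   vertex 3.2 2.5 0.3
  endloop
 endfacet
 facet normal 0.050 -0.992 -0.118
  outer loop
   vertex 4.9 0.6 0.8
   vertex 5.1 0.3 3.4
   vertex 1.4 0.1 3.5
  endloop
 endfacet
 facet normal 0.908 0.418 -0.022
  outer loop
   vertex 4.9 0.6 0.8
   vertex 2.5 6.0 4.5
   vertex 5.1 0.3 3.4
  endloop
 endfacet
 facet normal 0.742 0.571 -0.352
  outer loop
   vertex 4.9 0.6 0.8
   vertex 3.2 2.5 0.3
   vertex 2.5 6.0 4.5
  endloop
 endfacet
 facet normal -0.266 -0.461 -0.846
  outer loop
   vertex 4.9 0.6 0.8
   vertex 0.6 1.8 1.5
   vertex 3.2 2.5 0.3
  endloop
 endfacet
 facet normal -0.307 -0.782 -0.542
  outer loop
   vertex 4.9 0.6 0.8
   vertex 1.4 0.1 3.5
   vertex 0.6 1.8 1.5
  endloop
 endfacet
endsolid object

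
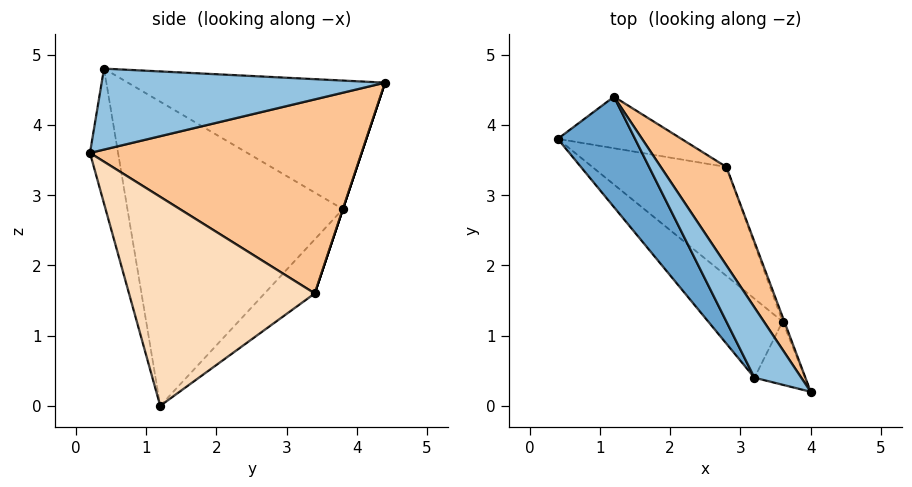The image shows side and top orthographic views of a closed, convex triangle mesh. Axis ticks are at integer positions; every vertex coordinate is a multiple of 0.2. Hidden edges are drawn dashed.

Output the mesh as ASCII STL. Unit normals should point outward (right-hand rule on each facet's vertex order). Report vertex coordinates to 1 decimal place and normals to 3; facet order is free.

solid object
 facet normal -0.795 -0.374 0.478
  outer loop
   vertex 3.2 0.4 4.8
   vertex 1.2 4.4 4.6
   vertex 0.4 3.8 2.8
  endloop
 endfacet
 facet normal 0.787 0.416 0.455
  outer loop
   vertex 3.2 0.4 4.8
   vertex 4.0 0.2 3.6
   vertex 1.2 4.4 4.6
  endloop
 endfacet
 facet normal -0.708 -0.685 -0.173
  outer loop
   vertex 3.2 0.4 4.8
   vertex 0.4 3.8 2.8
   vertex 3.6 1.2 0.0
  endloop
 endfacet
 facet normal -0.488 -0.854 -0.183
  outer loop
   vertex 3.2 0.4 4.8
   vertex 3.6 1.2 0.0
   vertex 4.0 0.2 3.6
  endloop
 endfacet
 facet normal 0.000 0.949 -0.316
  outer loop
   vertex 2.8 3.4 1.6
   vertex 0.4 3.8 2.8
   vertex 1.2 4.4 4.6
  endloop
 endfacet
 facet normal -0.329 0.474 -0.817
  outer loop
   vertex 2.8 3.4 1.6
   vertex 3.6 1.2 0.0
   vertex 0.4 3.8 2.8
  endloop
 endfacet
 facet normal 0.828 0.486 0.280
  outer loop
   vertex 2.8 3.4 1.6
   vertex 1.2 4.4 4.6
   vertex 4.0 0.2 3.6
  endloop
 endfacet
 facet normal 0.938 0.347 -0.008
  outer loop
   vertex 2.8 3.4 1.6
   vertex 4.0 0.2 3.6
   vertex 3.6 1.2 0.0
  endloop
 endfacet
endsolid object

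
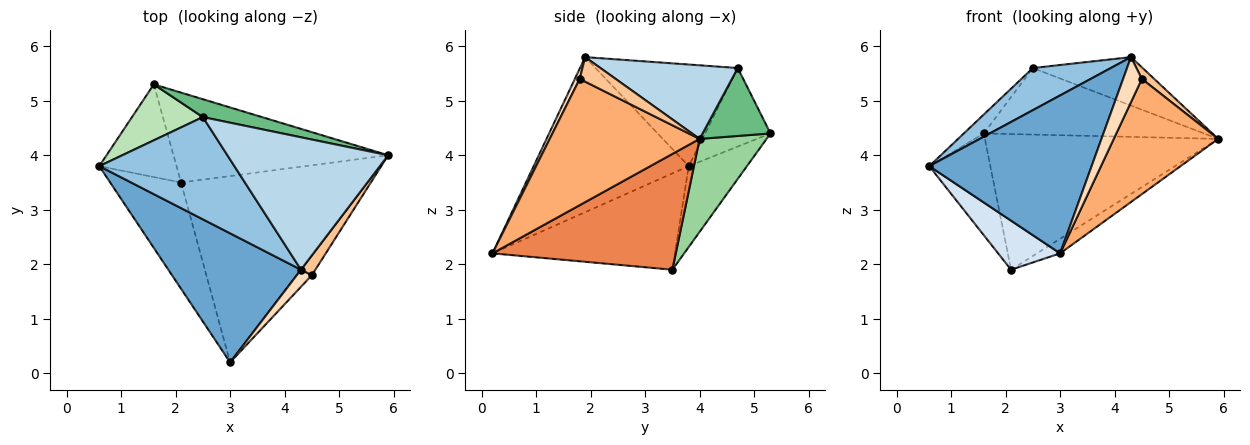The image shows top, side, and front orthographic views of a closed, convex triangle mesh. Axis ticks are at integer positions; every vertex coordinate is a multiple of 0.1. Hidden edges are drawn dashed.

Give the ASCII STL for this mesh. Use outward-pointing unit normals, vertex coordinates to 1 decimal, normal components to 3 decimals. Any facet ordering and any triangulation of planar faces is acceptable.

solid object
 facet normal -0.595 -0.623 0.509
  outer loop
   vertex 4.3 1.9 5.8
   vertex 0.6 3.8 3.8
   vertex 3.0 0.2 2.2
  endloop
 endfacet
 facet normal -0.571 -0.313 0.759
  outer loop
   vertex 2.5 4.7 5.6
   vertex 0.6 3.8 3.8
   vertex 4.3 1.9 5.8
  endloop
 endfacet
 facet normal 0.395 0.315 0.863
  outer loop
   vertex 2.5 4.7 5.6
   vertex 4.3 1.9 5.8
   vertex 5.9 4.0 4.3
  endloop
 endfacet
 facet normal -0.777 -0.264 -0.572
  outer loop
   vertex 2.1 3.5 1.9
   vertex 3.0 0.2 2.2
   vertex 0.6 3.8 3.8
  endloop
 endfacet
 facet normal 0.527 0.067 -0.848
  outer loop
   vertex 2.1 3.5 1.9
   vertex 5.9 4.0 4.3
   vertex 3.0 0.2 2.2
  endloop
 endfacet
 facet normal 0.817 -0.569 -0.098
  outer loop
   vertex 4.5 1.8 5.4
   vertex 3.0 0.2 2.2
   vertex 5.9 4.0 4.3
  endloop
 endfacet
 facet normal 0.827 -0.284 0.485
  outer loop
   vertex 4.5 1.8 5.4
   vertex 5.9 4.0 4.3
   vertex 4.3 1.9 5.8
  endloop
 endfacet
 facet normal 0.235 -0.909 0.345
  outer loop
   vertex 4.5 1.8 5.4
   vertex 4.3 1.9 5.8
   vertex 3.0 0.2 2.2
  endloop
 endfacet
 facet normal 0.286 0.926 0.249
  outer loop
   vertex 1.6 5.3 4.4
   vertex 2.5 4.7 5.6
   vertex 5.9 4.0 4.3
  endloop
 endfacet
 facet normal 0.233 0.811 -0.537
  outer loop
   vertex 1.6 5.3 4.4
   vertex 5.9 4.0 4.3
   vertex 2.1 3.5 1.9
  endloop
 endfacet
 facet normal -0.724 0.221 0.654
  outer loop
   vertex 1.6 5.3 4.4
   vertex 0.6 3.8 3.8
   vertex 2.5 4.7 5.6
  endloop
 endfacet
 facet normal -0.576 0.604 -0.550
  outer loop
   vertex 1.6 5.3 4.4
   vertex 2.1 3.5 1.9
   vertex 0.6 3.8 3.8
  endloop
 endfacet
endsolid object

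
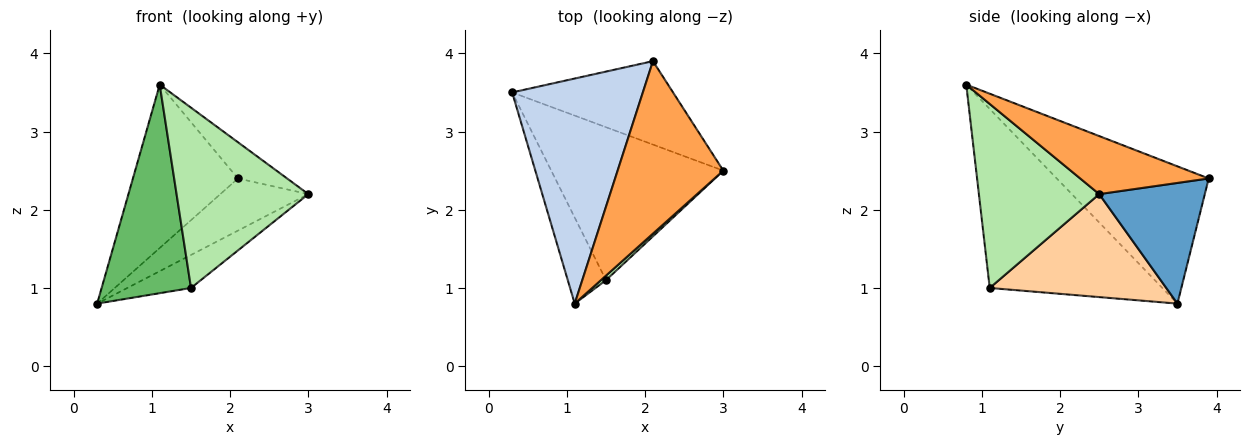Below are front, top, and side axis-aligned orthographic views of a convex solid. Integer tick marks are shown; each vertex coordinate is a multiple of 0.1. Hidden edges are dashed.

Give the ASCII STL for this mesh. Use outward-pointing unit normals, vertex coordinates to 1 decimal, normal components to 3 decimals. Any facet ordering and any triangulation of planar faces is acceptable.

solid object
 facet normal 0.537 0.447 -0.716
  outer loop
   vertex 2.1 3.9 2.4
   vertex 3.0 2.5 2.2
   vertex 0.3 3.5 0.8
  endloop
 endfacet
 facet normal -0.648 0.448 0.617
  outer loop
   vertex 2.1 3.9 2.4
   vertex 0.3 3.5 0.8
   vertex 1.1 0.8 3.6
  endloop
 endfacet
 facet normal 0.473 0.181 0.862
  outer loop
   vertex 2.1 3.9 2.4
   vertex 1.1 0.8 3.6
   vertex 3.0 2.5 2.2
  endloop
 endfacet
 facet normal 0.505 0.182 -0.844
  outer loop
   vertex 1.5 1.1 1.0
   vertex 0.3 3.5 0.8
   vertex 3.0 2.5 2.2
  endloop
 endfacet
 facet normal -0.872 -0.452 -0.186
  outer loop
   vertex 1.5 1.1 1.0
   vertex 1.1 0.8 3.6
   vertex 0.3 3.5 0.8
  endloop
 endfacet
 facet normal 0.674 -0.738 0.019
  outer loop
   vertex 1.5 1.1 1.0
   vertex 3.0 2.5 2.2
   vertex 1.1 0.8 3.6
  endloop
 endfacet
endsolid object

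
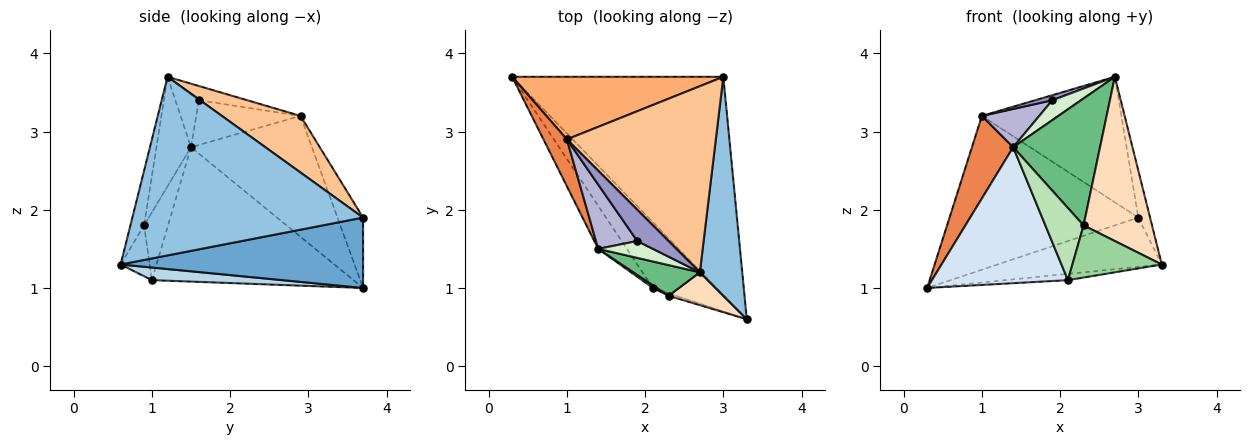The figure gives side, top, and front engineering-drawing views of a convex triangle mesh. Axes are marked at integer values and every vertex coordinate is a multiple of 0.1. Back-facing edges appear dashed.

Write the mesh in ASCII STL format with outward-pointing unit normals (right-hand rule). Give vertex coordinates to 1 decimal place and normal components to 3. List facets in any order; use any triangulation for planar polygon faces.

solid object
 facet normal 0.309 0.209 -0.928
  outer loop
   vertex 3.0 3.7 1.9
   vertex 3.3 0.6 1.3
   vertex 0.3 3.7 1.0
  endloop
 endfacet
 facet normal 0.972 0.049 0.231
  outer loop
   vertex 2.7 1.2 3.7
   vertex 3.3 0.6 1.3
   vertex 3.0 3.7 1.9
  endloop
 endfacet
 facet normal 0.194 0.093 -0.977
  outer loop
   vertex 2.1 1.0 1.1
   vertex 0.3 3.7 1.0
   vertex 3.3 0.6 1.3
  endloop
 endfacet
 facet normal -0.816 -0.551 -0.174
  outer loop
   vertex 2.1 1.0 1.1
   vertex 1.4 1.5 2.8
   vertex 0.3 3.7 1.0
  endloop
 endfacet
 facet normal -0.931 -0.318 0.181
  outer loop
   vertex 1.0 2.9 3.2
   vertex 0.3 3.7 1.0
   vertex 1.4 1.5 2.8
  endloop
 endfacet
 facet normal -0.125 0.919 0.374
  outer loop
   vertex 1.0 2.9 3.2
   vertex 3.0 3.7 1.9
   vertex 0.3 3.7 1.0
  endloop
 endfacet
 facet normal 0.301 0.533 0.791
  outer loop
   vertex 1.0 2.9 3.2
   vertex 2.7 1.2 3.7
   vertex 3.0 3.7 1.9
  endloop
 endfacet
 facet normal -0.192 -0.962 0.192
  outer loop
   vertex 2.3 0.9 1.8
   vertex 3.3 0.6 1.3
   vertex 2.7 1.2 3.7
  endloop
 endfacet
 facet normal -0.361 -0.907 0.219
  outer loop
   vertex 2.3 0.9 1.8
   vertex 2.7 1.2 3.7
   vertex 1.4 1.5 2.8
  endloop
 endfacet
 facet normal -0.309 -0.950 -0.047
  outer loop
   vertex 2.3 0.9 1.8
   vertex 2.1 1.0 1.1
   vertex 3.3 0.6 1.3
  endloop
 endfacet
 facet normal -0.531 -0.847 0.031
  outer loop
   vertex 2.3 0.9 1.8
   vertex 1.4 1.5 2.8
   vertex 2.1 1.0 1.1
  endloop
 endfacet
 facet normal -0.529 -0.647 0.549
  outer loop
   vertex 1.9 1.6 3.4
   vertex 1.4 1.5 2.8
   vertex 2.7 1.2 3.7
  endloop
 endfacet
 facet normal -0.410 -0.146 0.900
  outer loop
   vertex 1.9 1.6 3.4
   vertex 2.7 1.2 3.7
   vertex 1.0 2.9 3.2
  endloop
 endfacet
 facet normal -0.681 -0.374 0.630
  outer loop
   vertex 1.9 1.6 3.4
   vertex 1.0 2.9 3.2
   vertex 1.4 1.5 2.8
  endloop
 endfacet
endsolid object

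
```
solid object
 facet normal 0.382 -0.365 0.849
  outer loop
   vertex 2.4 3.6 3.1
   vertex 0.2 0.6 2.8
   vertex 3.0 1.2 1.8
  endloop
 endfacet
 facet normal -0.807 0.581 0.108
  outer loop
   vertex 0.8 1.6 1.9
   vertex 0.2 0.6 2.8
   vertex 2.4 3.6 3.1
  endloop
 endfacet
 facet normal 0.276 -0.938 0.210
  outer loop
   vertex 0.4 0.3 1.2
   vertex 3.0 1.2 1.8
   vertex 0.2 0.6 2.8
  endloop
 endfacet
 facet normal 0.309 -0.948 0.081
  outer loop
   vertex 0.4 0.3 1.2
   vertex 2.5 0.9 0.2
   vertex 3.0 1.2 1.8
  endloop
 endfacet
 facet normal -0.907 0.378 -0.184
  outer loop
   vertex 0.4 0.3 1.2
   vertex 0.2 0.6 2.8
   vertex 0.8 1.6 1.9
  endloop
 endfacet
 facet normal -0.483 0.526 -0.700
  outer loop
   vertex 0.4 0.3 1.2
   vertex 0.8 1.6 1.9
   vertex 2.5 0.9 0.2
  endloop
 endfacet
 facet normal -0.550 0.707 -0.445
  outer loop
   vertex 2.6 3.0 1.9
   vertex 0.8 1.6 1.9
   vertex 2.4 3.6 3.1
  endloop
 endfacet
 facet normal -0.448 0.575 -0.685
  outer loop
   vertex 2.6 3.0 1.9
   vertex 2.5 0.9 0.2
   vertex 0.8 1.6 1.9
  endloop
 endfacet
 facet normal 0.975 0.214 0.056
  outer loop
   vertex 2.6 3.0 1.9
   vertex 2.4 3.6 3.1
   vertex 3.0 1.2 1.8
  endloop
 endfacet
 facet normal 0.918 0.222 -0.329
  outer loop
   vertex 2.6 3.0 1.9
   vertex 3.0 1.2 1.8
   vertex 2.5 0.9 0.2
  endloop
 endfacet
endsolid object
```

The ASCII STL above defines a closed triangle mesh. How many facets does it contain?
10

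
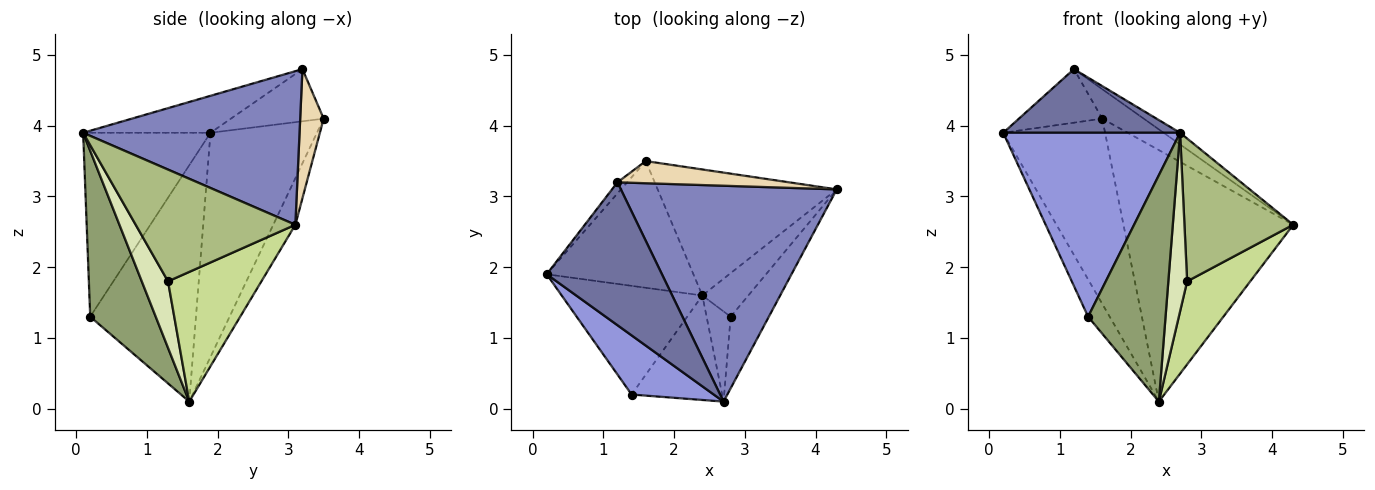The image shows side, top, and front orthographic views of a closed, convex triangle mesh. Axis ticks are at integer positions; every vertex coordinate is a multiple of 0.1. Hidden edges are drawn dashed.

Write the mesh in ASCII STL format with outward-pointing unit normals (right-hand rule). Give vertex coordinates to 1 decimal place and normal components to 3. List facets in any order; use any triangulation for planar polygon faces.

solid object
 facet normal -0.281 -0.391 0.877
  outer loop
   vertex 1.2 3.2 4.8
   vertex 0.2 1.9 3.9
   vertex 2.7 0.1 3.9
  endloop
 endfacet
 facet normal 0.579 0.044 0.814
  outer loop
   vertex 1.2 3.2 4.8
   vertex 2.7 0.1 3.9
   vertex 4.3 3.1 2.6
  endloop
 endfacet
 facet normal -0.565 -0.785 0.252
  outer loop
   vertex 1.4 0.2 1.3
   vertex 2.7 0.1 3.9
   vertex 0.2 1.9 3.9
  endloop
 endfacet
 facet normal -0.846 0.173 -0.504
  outer loop
   vertex 1.4 0.2 1.3
   vertex 0.2 1.9 3.9
   vertex 2.4 1.6 0.1
  endloop
 endfacet
 facet normal 0.609 -0.720 -0.332
  outer loop
   vertex 1.4 0.2 1.3
   vertex 2.4 1.6 0.1
   vertex 2.7 0.1 3.9
  endloop
 endfacet
 facet normal 0.795 -0.542 -0.272
  outer loop
   vertex 2.8 1.3 1.8
   vertex 4.3 3.1 2.6
   vertex 2.7 0.1 3.9
  endloop
 endfacet
 facet normal 0.795 -0.537 -0.282
  outer loop
   vertex 2.8 1.3 1.8
   vertex 2.4 1.6 0.1
   vertex 4.3 3.1 2.6
  endloop
 endfacet
 facet normal 0.780 -0.559 -0.282
  outer loop
   vertex 2.8 1.3 1.8
   vertex 2.7 0.1 3.9
   vertex 2.4 1.6 0.1
  endloop
 endfacet
 facet normal -0.653 0.625 -0.427
  outer loop
   vertex 1.6 3.5 4.1
   vertex 2.4 1.6 0.1
   vertex 0.2 1.9 3.9
  endloop
 endfacet
 facet normal -0.737 0.662 -0.137
  outer loop
   vertex 1.6 3.5 4.1
   vertex 0.2 1.9 3.9
   vertex 1.2 3.2 4.8
  endloop
 endfacet
 facet normal -0.116 0.888 -0.445
  outer loop
   vertex 1.6 3.5 4.1
   vertex 4.3 3.1 2.6
   vertex 2.4 1.6 0.1
  endloop
 endfacet
 facet normal 0.412 0.728 0.548
  outer loop
   vertex 1.6 3.5 4.1
   vertex 1.2 3.2 4.8
   vertex 4.3 3.1 2.6
  endloop
 endfacet
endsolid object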